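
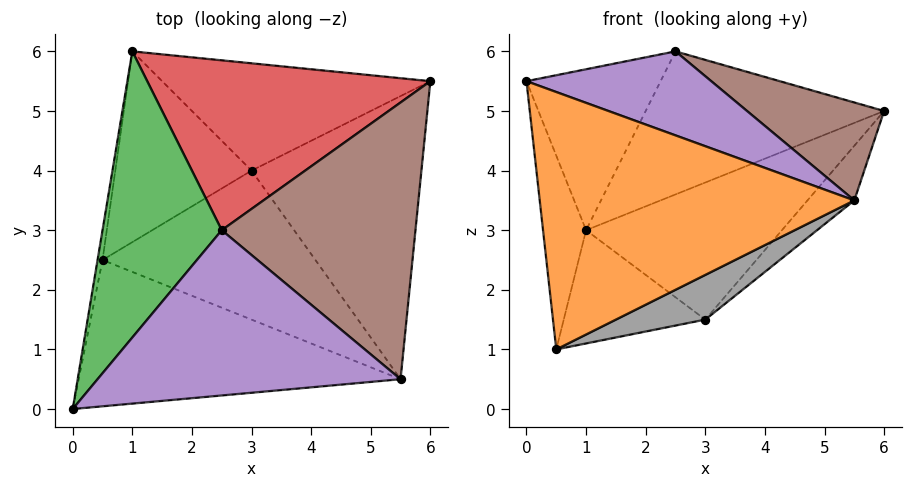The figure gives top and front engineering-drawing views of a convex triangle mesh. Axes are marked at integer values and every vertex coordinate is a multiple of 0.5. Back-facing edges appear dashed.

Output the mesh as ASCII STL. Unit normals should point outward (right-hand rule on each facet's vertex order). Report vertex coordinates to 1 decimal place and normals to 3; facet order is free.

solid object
 facet normal -0.988 0.155 -0.024
  outer loop
   vertex 0.5 2.5 1.0
   vertex 0.0 0.0 5.5
   vertex 1.0 6.0 3.0
  endloop
 endfacet
 facet normal -0.100 -0.865 -0.492
  outer loop
   vertex 5.5 0.5 3.5
   vertex 0.0 0.0 5.5
   vertex 0.5 2.5 1.0
  endloop
 endfacet
 facet normal -0.606 0.390 0.693
  outer loop
   vertex 2.5 3.0 6.0
   vertex 1.0 6.0 3.0
   vertex 0.0 0.0 5.5
  endloop
 endfacet
 facet normal -0.235 0.626 0.744
  outer loop
   vertex 2.5 3.0 6.0
   vertex 6.0 5.5 5.0
   vertex 1.0 6.0 3.0
  endloop
 endfacet
 facet normal 0.343 -0.426 0.837
  outer loop
   vertex 2.5 3.0 6.0
   vertex 0.0 0.0 5.5
   vertex 5.5 0.5 3.5
  endloop
 endfacet
 facet normal 0.453 -0.297 0.841
  outer loop
   vertex 2.5 3.0 6.0
   vertex 5.5 0.5 3.5
   vertex 6.0 5.5 5.0
  endloop
 endfacet
 facet normal 0.724 0.131 -0.677
  outer loop
   vertex 3.0 4.0 1.5
   vertex 6.0 5.5 5.0
   vertex 5.5 0.5 3.5
  endloop
 endfacet
 facet normal 0.342 -0.270 -0.900
  outer loop
   vertex 3.0 4.0 1.5
   vertex 5.5 0.5 3.5
   vertex 0.5 2.5 1.0
  endloop
 endfacet
 facet normal 0.309 0.749 -0.586
  outer loop
   vertex 3.0 4.0 1.5
   vertex 1.0 6.0 3.0
   vertex 6.0 5.5 5.0
  endloop
 endfacet
 facet normal -0.133 0.506 -0.852
  outer loop
   vertex 3.0 4.0 1.5
   vertex 0.5 2.5 1.0
   vertex 1.0 6.0 3.0
  endloop
 endfacet
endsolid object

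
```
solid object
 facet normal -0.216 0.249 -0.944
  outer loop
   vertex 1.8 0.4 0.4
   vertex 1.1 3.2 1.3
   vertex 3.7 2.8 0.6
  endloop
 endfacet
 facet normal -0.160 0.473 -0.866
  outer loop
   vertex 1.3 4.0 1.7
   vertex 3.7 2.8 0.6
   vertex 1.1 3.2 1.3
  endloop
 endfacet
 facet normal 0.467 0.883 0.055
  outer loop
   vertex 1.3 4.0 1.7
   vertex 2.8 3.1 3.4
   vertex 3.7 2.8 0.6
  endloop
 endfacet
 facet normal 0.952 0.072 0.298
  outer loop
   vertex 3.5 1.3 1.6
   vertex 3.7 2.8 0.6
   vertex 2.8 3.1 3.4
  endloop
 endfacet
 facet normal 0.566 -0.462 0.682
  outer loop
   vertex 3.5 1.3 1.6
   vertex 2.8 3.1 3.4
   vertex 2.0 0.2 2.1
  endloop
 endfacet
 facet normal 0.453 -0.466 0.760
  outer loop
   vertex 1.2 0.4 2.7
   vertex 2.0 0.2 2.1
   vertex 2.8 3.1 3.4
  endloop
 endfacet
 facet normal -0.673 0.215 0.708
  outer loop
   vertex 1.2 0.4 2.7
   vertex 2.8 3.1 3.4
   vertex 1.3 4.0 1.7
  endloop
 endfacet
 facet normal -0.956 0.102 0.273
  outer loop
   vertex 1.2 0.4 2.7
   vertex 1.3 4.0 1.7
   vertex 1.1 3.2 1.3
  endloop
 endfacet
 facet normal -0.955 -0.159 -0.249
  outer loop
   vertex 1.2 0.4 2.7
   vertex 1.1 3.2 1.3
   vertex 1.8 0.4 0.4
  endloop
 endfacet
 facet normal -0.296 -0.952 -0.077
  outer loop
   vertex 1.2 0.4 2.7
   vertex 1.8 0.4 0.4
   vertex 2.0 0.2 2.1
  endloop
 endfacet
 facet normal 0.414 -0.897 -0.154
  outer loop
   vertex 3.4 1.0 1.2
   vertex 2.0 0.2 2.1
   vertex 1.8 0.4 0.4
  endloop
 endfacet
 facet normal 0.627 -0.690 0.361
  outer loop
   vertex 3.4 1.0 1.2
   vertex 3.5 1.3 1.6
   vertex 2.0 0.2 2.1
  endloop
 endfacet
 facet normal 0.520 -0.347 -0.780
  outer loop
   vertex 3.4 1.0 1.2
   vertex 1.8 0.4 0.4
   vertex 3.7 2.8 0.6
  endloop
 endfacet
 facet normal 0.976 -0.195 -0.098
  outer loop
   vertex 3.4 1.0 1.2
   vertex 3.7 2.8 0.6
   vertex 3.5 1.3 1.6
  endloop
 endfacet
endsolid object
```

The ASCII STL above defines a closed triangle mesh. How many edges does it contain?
21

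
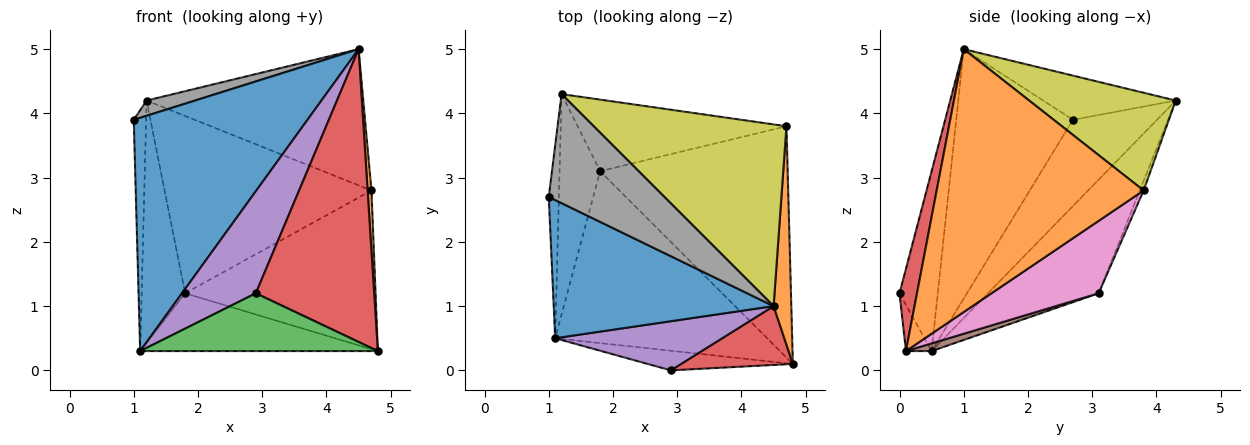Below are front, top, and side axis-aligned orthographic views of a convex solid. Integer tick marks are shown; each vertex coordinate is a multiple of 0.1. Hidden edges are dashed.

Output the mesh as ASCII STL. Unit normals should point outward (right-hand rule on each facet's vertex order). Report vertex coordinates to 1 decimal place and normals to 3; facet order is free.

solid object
 facet normal -0.500 -0.745 0.441
  outer loop
   vertex 4.5 1.0 5.0
   vertex 1.0 2.7 3.9
   vertex 1.1 0.5 0.3
  endloop
 endfacet
 facet normal 0.998 -0.018 0.067
  outer loop
   vertex 4.7 3.8 2.8
   vertex 4.5 1.0 5.0
   vertex 4.8 0.1 0.3
  endloop
 endfacet
 facet normal -0.102 -0.942 -0.320
  outer loop
   vertex 2.9 0.0 1.2
   vertex 1.1 0.5 0.3
   vertex 4.8 0.1 0.3
  endloop
 endfacet
 facet normal 0.143 -0.970 0.195
  outer loop
   vertex 2.9 0.0 1.2
   vertex 4.8 0.1 0.3
   vertex 4.5 1.0 5.0
  endloop
 endfacet
 facet normal -0.423 -0.816 0.393
  outer loop
   vertex 2.9 0.0 1.2
   vertex 4.5 1.0 5.0
   vertex 1.1 0.5 0.3
  endloop
 endfacet
 facet normal 0.034 0.319 -0.947
  outer loop
   vertex 1.8 3.1 1.2
   vertex 4.8 0.1 0.3
   vertex 1.1 0.5 0.3
  endloop
 endfacet
 facet normal 0.303 0.539 -0.786
  outer loop
   vertex 1.8 3.1 1.2
   vertex 4.7 3.8 2.8
   vertex 4.8 0.1 0.3
  endloop
 endfacet
 facet normal -0.354 -0.129 0.926
  outer loop
   vertex 1.2 4.3 4.2
   vertex 1.0 2.7 3.9
   vertex 4.5 1.0 5.0
  endloop
 endfacet
 facet normal 0.376 0.556 0.741
  outer loop
   vertex 1.2 4.3 4.2
   vertex 4.5 1.0 5.0
   vertex 4.7 3.8 2.8
  endloop
 endfacet
 facet normal -0.017 0.927 -0.374
  outer loop
   vertex 1.2 4.3 4.2
   vertex 4.7 3.8 2.8
   vertex 1.8 3.1 1.2
  endloop
 endfacet
 facet normal -0.983 0.145 -0.116
  outer loop
   vertex 1.2 4.3 4.2
   vertex 1.1 0.5 0.3
   vertex 1.0 2.7 3.9
  endloop
 endfacet
 facet normal -0.883 0.347 -0.315
  outer loop
   vertex 1.2 4.3 4.2
   vertex 1.8 3.1 1.2
   vertex 1.1 0.5 0.3
  endloop
 endfacet
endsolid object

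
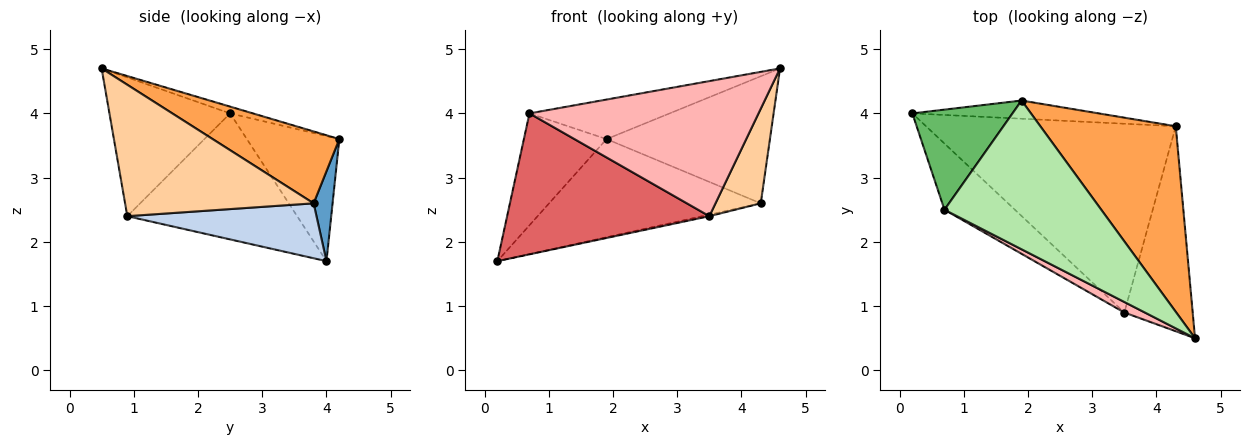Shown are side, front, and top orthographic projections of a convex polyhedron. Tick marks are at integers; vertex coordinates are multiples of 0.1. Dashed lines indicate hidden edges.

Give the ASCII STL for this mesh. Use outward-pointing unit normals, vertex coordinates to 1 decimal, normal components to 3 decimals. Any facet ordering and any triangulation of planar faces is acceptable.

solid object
 facet normal 0.088 0.979 -0.182
  outer loop
   vertex 4.3 3.8 2.6
   vertex 0.2 4.0 1.7
   vertex 1.9 4.2 3.6
  endloop
 endfacet
 facet normal 0.215 0.008 -0.977
  outer loop
   vertex 4.3 3.8 2.6
   vertex 3.5 0.9 2.4
   vertex 0.2 4.0 1.7
  endloop
 endfacet
 facet normal 0.401 0.517 0.756
  outer loop
   vertex 4.3 3.8 2.6
   vertex 1.9 4.2 3.6
   vertex 4.6 0.5 4.7
  endloop
 endfacet
 facet normal 0.868 -0.208 -0.451
  outer loop
   vertex 4.3 3.8 2.6
   vertex 4.6 0.5 4.7
   vertex 3.5 0.9 2.4
  endloop
 endfacet
 facet normal -0.640 0.572 0.512
  outer loop
   vertex 0.7 2.5 4.0
   vertex 1.9 4.2 3.6
   vertex 0.2 4.0 1.7
  endloop
 endfacet
 facet normal -0.042 0.257 0.966
  outer loop
   vertex 0.7 2.5 4.0
   vertex 4.6 0.5 4.7
   vertex 1.9 4.2 3.6
  endloop
 endfacet
 facet normal -0.605 -0.721 -0.338
  outer loop
   vertex 0.7 2.5 4.0
   vertex 0.2 4.0 1.7
   vertex 3.5 0.9 2.4
  endloop
 endfacet
 facet normal -0.465 -0.883 0.069
  outer loop
   vertex 0.7 2.5 4.0
   vertex 3.5 0.9 2.4
   vertex 4.6 0.5 4.7
  endloop
 endfacet
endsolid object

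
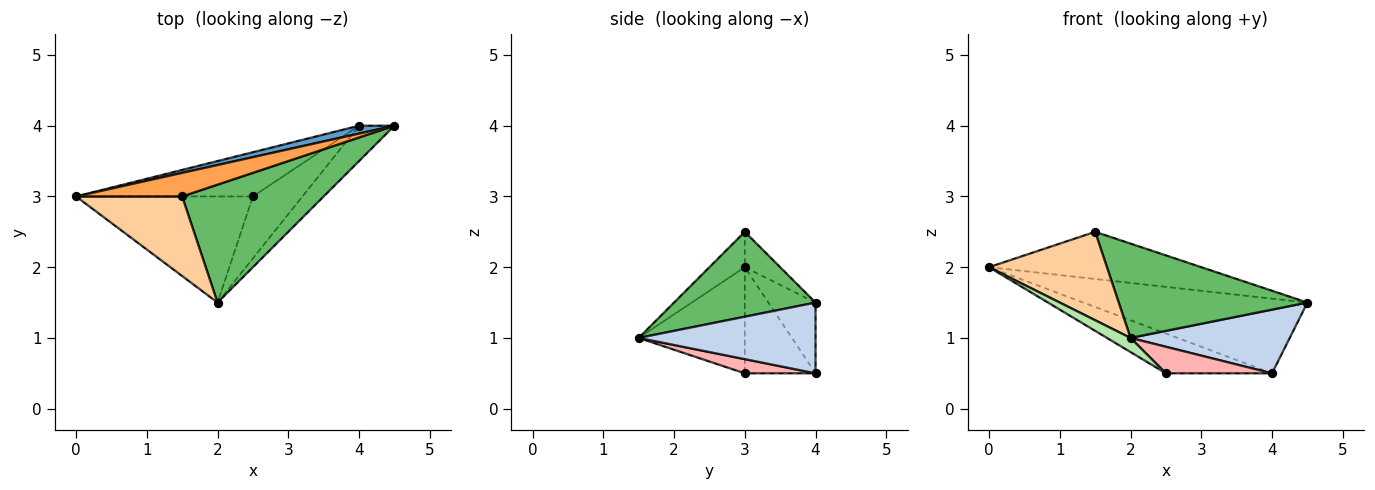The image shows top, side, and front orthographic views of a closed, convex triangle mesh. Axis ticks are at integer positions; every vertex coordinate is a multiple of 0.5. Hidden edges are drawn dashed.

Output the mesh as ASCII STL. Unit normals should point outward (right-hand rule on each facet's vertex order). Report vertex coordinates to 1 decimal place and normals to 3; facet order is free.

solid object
 facet normal -0.205 0.973 0.102
  outer loop
   vertex 4.0 4.0 0.5
   vertex 0.0 3.0 2.0
   vertex 4.5 4.0 1.5
  endloop
 endfacet
 facet normal 0.697 -0.627 -0.348
  outer loop
   vertex 4.0 4.0 0.5
   vertex 4.5 4.0 1.5
   vertex 2.0 1.5 1.0
  endloop
 endfacet
 facet normal -0.147 0.885 0.442
  outer loop
   vertex 1.5 3.0 2.5
   vertex 4.5 4.0 1.5
   vertex 0.0 3.0 2.0
  endloop
 endfacet
 facet normal -0.218 -0.725 0.653
  outer loop
   vertex 1.5 3.0 2.5
   vertex 0.0 3.0 2.0
   vertex 2.0 1.5 1.0
  endloop
 endfacet
 facet normal 0.424 -0.566 0.707
  outer loop
   vertex 1.5 3.0 2.5
   vertex 2.0 1.5 1.0
   vertex 4.5 4.0 1.5
  endloop
 endfacet
 facet normal -0.511 -0.114 -0.852
  outer loop
   vertex 2.5 3.0 0.5
   vertex 2.0 1.5 1.0
   vertex 0.0 3.0 2.0
  endloop
 endfacet
 facet normal -0.407 0.611 -0.679
  outer loop
   vertex 2.5 3.0 0.5
   vertex 0.0 3.0 2.0
   vertex 4.0 4.0 0.5
  endloop
 endfacet
 facet normal 0.254 -0.381 -0.889
  outer loop
   vertex 2.5 3.0 0.5
   vertex 4.0 4.0 0.5
   vertex 2.0 1.5 1.0
  endloop
 endfacet
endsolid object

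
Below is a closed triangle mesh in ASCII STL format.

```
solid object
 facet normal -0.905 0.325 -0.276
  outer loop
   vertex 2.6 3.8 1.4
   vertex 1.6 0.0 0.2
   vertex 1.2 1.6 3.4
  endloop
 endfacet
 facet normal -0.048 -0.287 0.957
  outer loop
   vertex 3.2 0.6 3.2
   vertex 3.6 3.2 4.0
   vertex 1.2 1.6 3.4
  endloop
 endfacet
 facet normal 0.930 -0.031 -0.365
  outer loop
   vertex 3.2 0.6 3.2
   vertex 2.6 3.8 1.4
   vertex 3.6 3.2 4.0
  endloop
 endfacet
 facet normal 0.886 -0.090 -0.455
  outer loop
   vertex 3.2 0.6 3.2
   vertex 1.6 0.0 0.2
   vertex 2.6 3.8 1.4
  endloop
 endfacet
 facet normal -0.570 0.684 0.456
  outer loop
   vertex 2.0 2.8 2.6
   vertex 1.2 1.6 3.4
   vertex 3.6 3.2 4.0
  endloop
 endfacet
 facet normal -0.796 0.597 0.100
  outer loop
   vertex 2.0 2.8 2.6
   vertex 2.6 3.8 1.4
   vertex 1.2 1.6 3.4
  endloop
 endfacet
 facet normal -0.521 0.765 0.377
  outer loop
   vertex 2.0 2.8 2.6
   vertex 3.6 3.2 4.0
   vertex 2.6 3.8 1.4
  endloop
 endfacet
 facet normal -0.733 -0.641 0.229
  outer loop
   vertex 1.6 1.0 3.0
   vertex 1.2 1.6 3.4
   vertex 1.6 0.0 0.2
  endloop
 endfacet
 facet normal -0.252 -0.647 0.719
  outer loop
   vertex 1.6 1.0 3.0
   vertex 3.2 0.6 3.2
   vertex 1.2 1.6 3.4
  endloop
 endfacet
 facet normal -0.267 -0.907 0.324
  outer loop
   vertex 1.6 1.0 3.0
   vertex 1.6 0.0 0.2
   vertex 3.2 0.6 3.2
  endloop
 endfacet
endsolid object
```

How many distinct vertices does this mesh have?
7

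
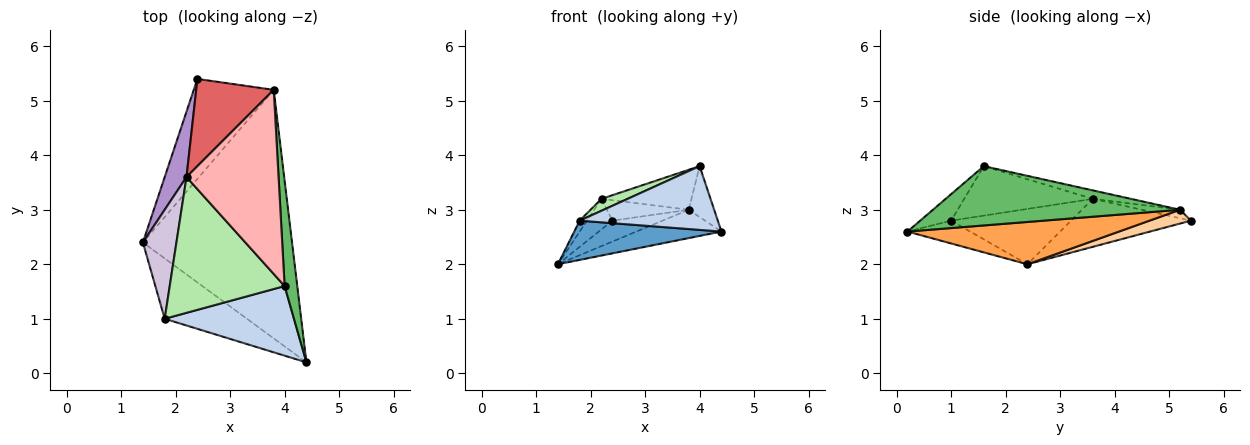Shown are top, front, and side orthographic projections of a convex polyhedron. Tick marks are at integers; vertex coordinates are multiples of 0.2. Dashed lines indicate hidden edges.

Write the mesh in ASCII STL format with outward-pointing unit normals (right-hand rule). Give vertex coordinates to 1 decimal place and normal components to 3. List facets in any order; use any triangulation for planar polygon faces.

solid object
 facet normal -0.226 -0.531 -0.816
  outer loop
   vertex 1.8 1.0 2.8
   vertex 1.4 2.4 2.0
   vertex 4.4 0.2 2.6
  endloop
 endfacet
 facet normal -0.149 -0.668 0.729
  outer loop
   vertex 1.8 1.0 2.8
   vertex 4.4 0.2 2.6
   vertex 4.0 1.6 3.8
  endloop
 endfacet
 facet normal 0.271 0.109 -0.956
  outer loop
   vertex 3.8 5.2 3.0
   vertex 4.4 0.2 2.6
   vertex 1.4 2.4 2.0
  endloop
 endfacet
 facet normal 0.167 0.202 -0.965
  outer loop
   vertex 3.8 5.2 3.0
   vertex 1.4 2.4 2.0
   vertex 2.4 5.4 2.8
  endloop
 endfacet
 facet normal 0.973 0.100 0.207
  outer loop
   vertex 3.8 5.2 3.0
   vertex 4.0 1.6 3.8
   vertex 4.4 0.2 2.6
  endloop
 endfacet
 facet normal -0.394 -0.080 0.915
  outer loop
   vertex 2.2 3.6 3.2
   vertex 1.8 1.0 2.8
   vertex 4.0 1.6 3.8
  endloop
 endfacet
 facet normal -0.106 0.227 0.968
  outer loop
   vertex 2.2 3.6 3.2
   vertex 3.8 5.2 3.0
   vertex 2.4 5.4 2.8
  endloop
 endfacet
 facet normal -0.090 0.211 0.973
  outer loop
   vertex 2.2 3.6 3.2
   vertex 4.0 1.6 3.8
   vertex 3.8 5.2 3.0
  endloop
 endfacet
 facet normal -0.894 0.190 0.406
  outer loop
   vertex 2.2 3.6 3.2
   vertex 2.4 5.4 2.8
   vertex 1.4 2.4 2.0
  endloop
 endfacet
 facet normal -0.854 0.052 0.518
  outer loop
   vertex 2.2 3.6 3.2
   vertex 1.4 2.4 2.0
   vertex 1.8 1.0 2.8
  endloop
 endfacet
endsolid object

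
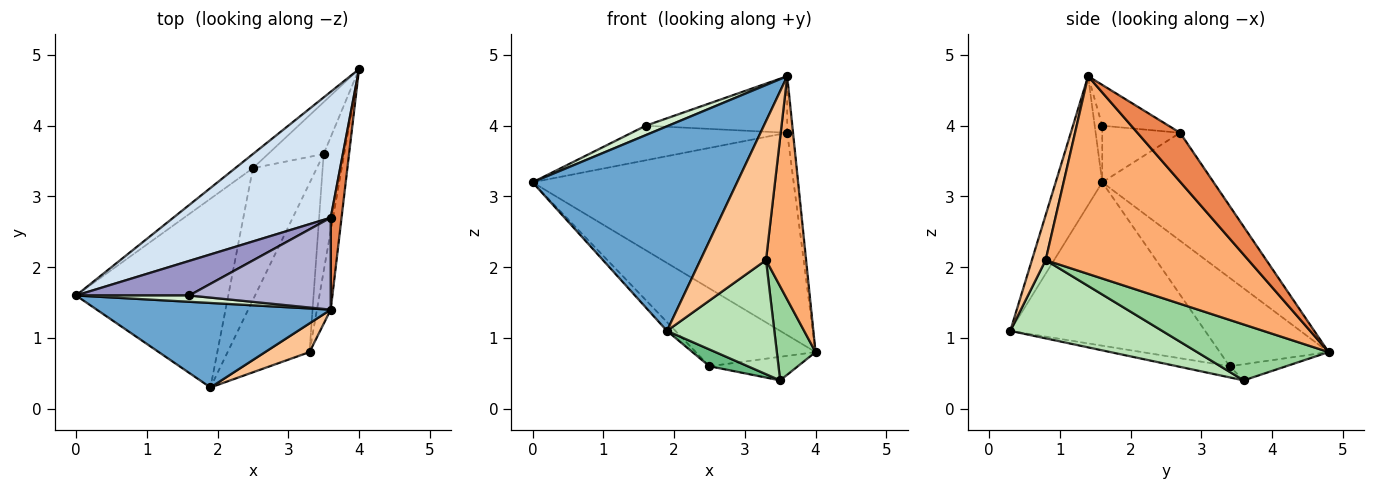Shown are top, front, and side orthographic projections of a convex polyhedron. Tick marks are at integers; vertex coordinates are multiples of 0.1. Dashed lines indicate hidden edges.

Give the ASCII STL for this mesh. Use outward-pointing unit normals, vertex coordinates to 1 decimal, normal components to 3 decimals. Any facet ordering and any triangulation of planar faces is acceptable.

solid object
 facet normal -0.206 -0.904 0.374
  outer loop
   vertex 1.9 0.3 1.1
   vertex 3.6 1.4 4.7
   vertex 0.0 1.6 3.2
  endloop
 endfacet
 facet normal -0.667 0.733 -0.133
  outer loop
   vertex 2.5 3.4 0.6
   vertex 0.0 1.6 3.2
   vertex 4.0 4.8 0.8
  endloop
 endfacet
 facet normal -0.731 0.032 -0.681
  outer loop
   vertex 2.5 3.4 0.6
   vertex 1.9 0.3 1.1
   vertex 0.0 1.6 3.2
  endloop
 endfacet
 facet normal -0.341 0.798 0.497
  outer loop
   vertex 3.6 2.7 3.9
   vertex 4.0 4.8 0.8
   vertex 0.0 1.6 3.2
  endloop
 endfacet
 facet normal 0.968 0.132 0.214
  outer loop
   vertex 3.6 2.7 3.9
   vertex 3.6 1.4 4.7
   vertex 4.0 4.8 0.8
  endloop
 endfacet
 facet normal 0.979 -0.193 -0.068
  outer loop
   vertex 3.3 0.8 2.1
   vertex 4.0 4.8 0.8
   vertex 3.6 1.4 4.7
  endloop
 endfacet
 facet normal 0.201 -0.959 0.198
  outer loop
   vertex 3.3 0.8 2.1
   vertex 3.6 1.4 4.7
   vertex 1.9 0.3 1.1
  endloop
 endfacet
 facet normal -0.256 0.400 -0.880
  outer loop
   vertex 3.5 3.6 0.4
   vertex 2.5 3.4 0.6
   vertex 4.0 4.8 0.8
  endloop
 endfacet
 facet normal -0.171 -0.125 -0.977
  outer loop
   vertex 3.5 3.6 0.4
   vertex 1.9 0.3 1.1
   vertex 2.5 3.4 0.6
  endloop
 endfacet
 facet normal 0.905 -0.266 -0.332
  outer loop
   vertex 3.5 3.6 0.4
   vertex 4.0 4.8 0.8
   vertex 3.3 0.8 2.1
  endloop
 endfacet
 facet normal 0.621 -0.439 -0.650
  outer loop
   vertex 3.5 3.6 0.4
   vertex 3.3 0.8 2.1
   vertex 1.9 0.3 1.1
  endloop
 endfacet
 facet normal -0.267 -0.802 0.535
  outer loop
   vertex 1.6 1.6 4.0
   vertex 0.0 1.6 3.2
   vertex 3.6 1.4 4.7
  endloop
 endfacet
 facet normal -0.333 0.667 0.667
  outer loop
   vertex 1.6 1.6 4.0
   vertex 3.6 2.7 3.9
   vertex 0.0 1.6 3.2
  endloop
 endfacet
 facet normal -0.239 0.509 0.827
  outer loop
   vertex 1.6 1.6 4.0
   vertex 3.6 1.4 4.7
   vertex 3.6 2.7 3.9
  endloop
 endfacet
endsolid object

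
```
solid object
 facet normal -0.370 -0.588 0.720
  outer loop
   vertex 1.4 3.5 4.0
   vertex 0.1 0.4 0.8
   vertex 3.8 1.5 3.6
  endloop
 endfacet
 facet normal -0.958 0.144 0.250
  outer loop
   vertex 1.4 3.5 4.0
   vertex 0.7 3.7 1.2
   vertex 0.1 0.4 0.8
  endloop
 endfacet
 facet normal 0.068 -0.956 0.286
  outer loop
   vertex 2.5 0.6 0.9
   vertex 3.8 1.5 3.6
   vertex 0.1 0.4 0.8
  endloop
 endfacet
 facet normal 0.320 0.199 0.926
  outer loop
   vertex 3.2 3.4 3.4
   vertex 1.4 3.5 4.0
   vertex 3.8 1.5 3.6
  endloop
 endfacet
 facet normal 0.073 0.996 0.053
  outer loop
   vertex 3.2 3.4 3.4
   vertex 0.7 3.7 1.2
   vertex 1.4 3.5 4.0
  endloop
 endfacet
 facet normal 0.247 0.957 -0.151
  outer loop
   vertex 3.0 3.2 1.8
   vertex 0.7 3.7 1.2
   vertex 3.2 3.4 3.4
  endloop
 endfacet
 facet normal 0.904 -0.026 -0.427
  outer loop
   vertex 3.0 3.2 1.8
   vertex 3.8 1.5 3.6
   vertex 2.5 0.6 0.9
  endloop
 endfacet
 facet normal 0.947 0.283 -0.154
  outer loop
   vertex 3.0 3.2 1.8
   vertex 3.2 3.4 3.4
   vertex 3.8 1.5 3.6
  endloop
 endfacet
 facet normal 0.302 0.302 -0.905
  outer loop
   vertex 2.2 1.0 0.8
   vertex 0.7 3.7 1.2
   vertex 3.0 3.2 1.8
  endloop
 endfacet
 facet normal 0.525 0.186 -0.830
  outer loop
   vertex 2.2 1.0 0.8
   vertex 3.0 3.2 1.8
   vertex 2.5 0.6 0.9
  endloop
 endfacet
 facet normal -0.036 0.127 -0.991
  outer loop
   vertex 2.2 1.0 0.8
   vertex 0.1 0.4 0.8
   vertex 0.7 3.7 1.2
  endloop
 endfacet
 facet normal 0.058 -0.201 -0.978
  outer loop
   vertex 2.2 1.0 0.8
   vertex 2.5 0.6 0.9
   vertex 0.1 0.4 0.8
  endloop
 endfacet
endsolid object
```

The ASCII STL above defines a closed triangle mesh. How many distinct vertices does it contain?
8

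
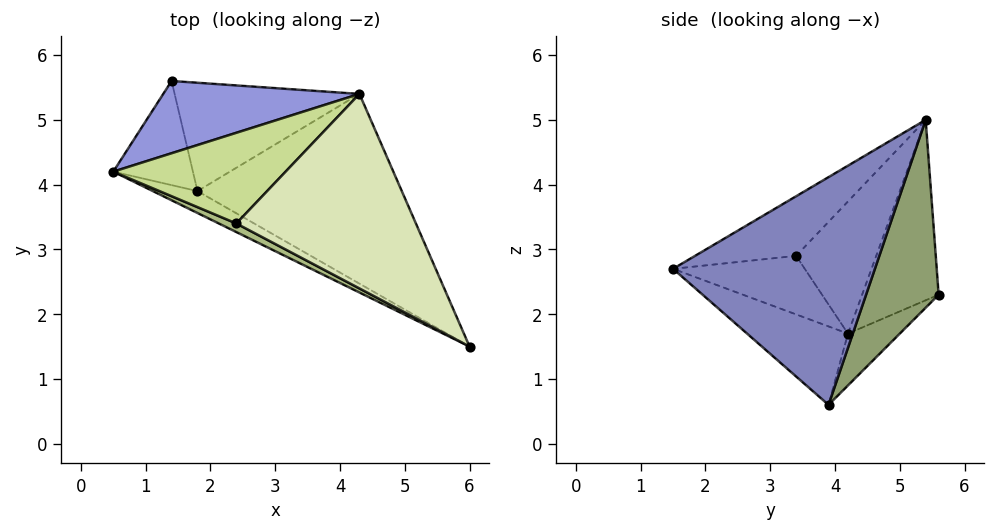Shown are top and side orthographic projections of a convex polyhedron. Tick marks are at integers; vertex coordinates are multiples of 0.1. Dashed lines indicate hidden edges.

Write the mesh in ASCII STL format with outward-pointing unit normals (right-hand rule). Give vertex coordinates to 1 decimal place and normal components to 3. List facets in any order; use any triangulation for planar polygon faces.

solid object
 facet normal -0.396 -0.890 -0.225
  outer loop
   vertex 1.8 3.9 0.6
   vertex 6.0 1.5 2.7
   vertex 0.5 4.2 1.7
  endloop
 endfacet
 facet normal 0.605 0.583 -0.542
  outer loop
   vertex 1.8 3.9 0.6
   vertex 4.3 5.4 5.0
   vertex 6.0 1.5 2.7
  endloop
 endfacet
 facet normal -0.672 0.119 0.731
  outer loop
   vertex 1.4 5.6 2.3
   vertex 0.5 4.2 1.7
   vertex 4.3 5.4 5.0
  endloop
 endfacet
 facet normal -0.445 0.579 -0.683
  outer loop
   vertex 1.4 5.6 2.3
   vertex 1.8 3.9 0.6
   vertex 0.5 4.2 1.7
  endloop
 endfacet
 facet normal 0.538 0.656 -0.529
  outer loop
   vertex 1.4 5.6 2.3
   vertex 4.3 5.4 5.0
   vertex 1.8 3.9 0.6
  endloop
 endfacet
 facet normal -0.456 -0.879 0.137
  outer loop
   vertex 2.4 3.4 2.9
   vertex 0.5 4.2 1.7
   vertex 6.0 1.5 2.7
  endloop
 endfacet
 facet normal -0.590 -0.247 0.769
  outer loop
   vertex 2.4 3.4 2.9
   vertex 4.3 5.4 5.0
   vertex 0.5 4.2 1.7
  endloop
 endfacet
 facet normal -0.259 -0.572 0.779
  outer loop
   vertex 2.4 3.4 2.9
   vertex 6.0 1.5 2.7
   vertex 4.3 5.4 5.0
  endloop
 endfacet
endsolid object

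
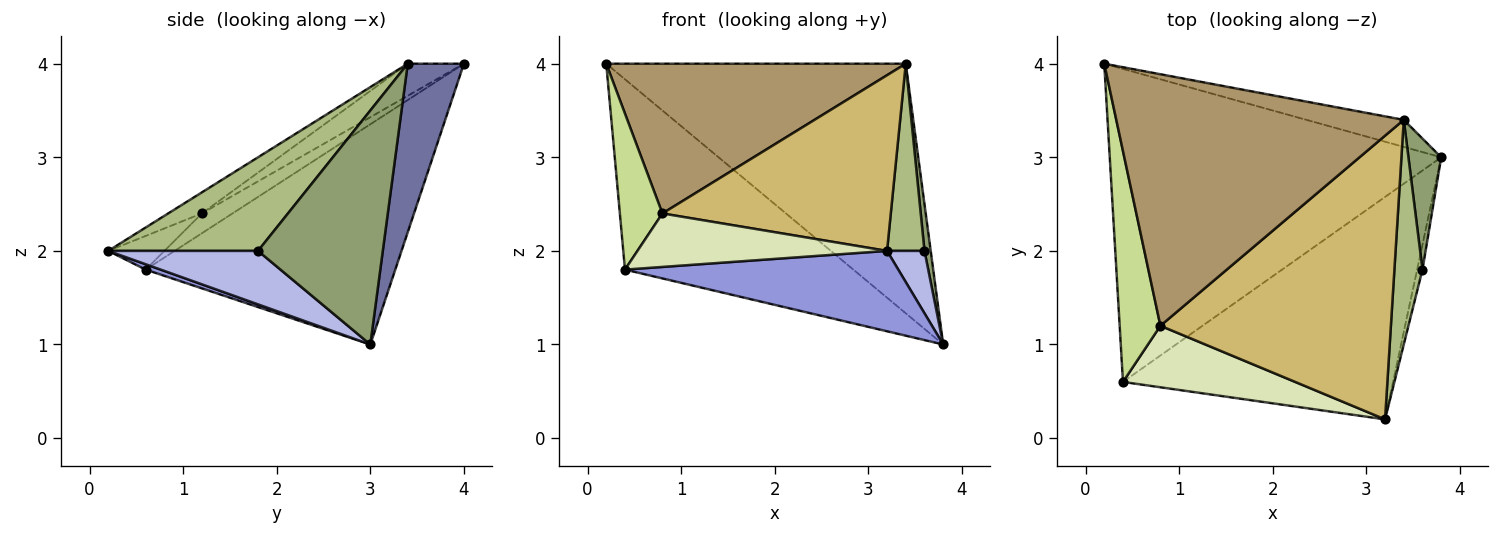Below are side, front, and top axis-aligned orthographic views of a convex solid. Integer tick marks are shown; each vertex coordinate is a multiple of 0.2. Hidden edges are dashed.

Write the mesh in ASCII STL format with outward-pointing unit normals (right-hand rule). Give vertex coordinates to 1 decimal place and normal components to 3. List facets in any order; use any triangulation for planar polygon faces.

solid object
 facet normal 0.183 0.977 -0.106
  outer loop
   vertex 3.4 3.4 4.0
   vertex 3.8 3.0 1.0
   vertex 0.2 4.0 4.0
  endloop
 endfacet
 facet normal -0.494 0.452 -0.743
  outer loop
   vertex 0.4 0.6 1.8
   vertex 0.2 4.0 4.0
   vertex 3.8 3.0 1.0
  endloop
 endfacet
 facet normal 0.019 -0.340 -0.940
  outer loop
   vertex 0.4 0.6 1.8
   vertex 3.8 3.0 1.0
   vertex 3.2 0.2 2.0
  endloop
 endfacet
 facet normal 0.966 -0.241 -0.097
  outer loop
   vertex 3.6 1.8 2.0
   vertex 3.2 0.2 2.0
   vertex 3.8 3.0 1.0
  endloop
 endfacet
 facet normal 0.989 -0.049 0.138
  outer loop
   vertex 3.6 1.8 2.0
   vertex 3.8 3.0 1.0
   vertex 3.4 3.4 4.0
  endloop
 endfacet
 facet normal 0.931 -0.233 0.279
  outer loop
   vertex 3.6 1.8 2.0
   vertex 3.4 3.4 4.0
   vertex 3.2 0.2 2.0
  endloop
 endfacet
 facet normal -0.374 -0.519 0.769
  outer loop
   vertex 0.8 1.2 2.4
   vertex 0.2 4.0 4.0
   vertex 0.4 0.6 1.8
  endloop
 endfacet
 facet normal -0.146 -0.649 0.747
  outer loop
   vertex 0.8 1.2 2.4
   vertex 0.4 0.6 1.8
   vertex 3.2 0.2 2.0
  endloop
 endfacet
 facet normal -0.095 -0.509 0.855
  outer loop
   vertex 0.8 1.2 2.4
   vertex 3.4 3.4 4.0
   vertex 0.2 4.0 4.0
  endloop
 endfacet
 facet normal -0.077 -0.525 0.848
  outer loop
   vertex 0.8 1.2 2.4
   vertex 3.2 0.2 2.0
   vertex 3.4 3.4 4.0
  endloop
 endfacet
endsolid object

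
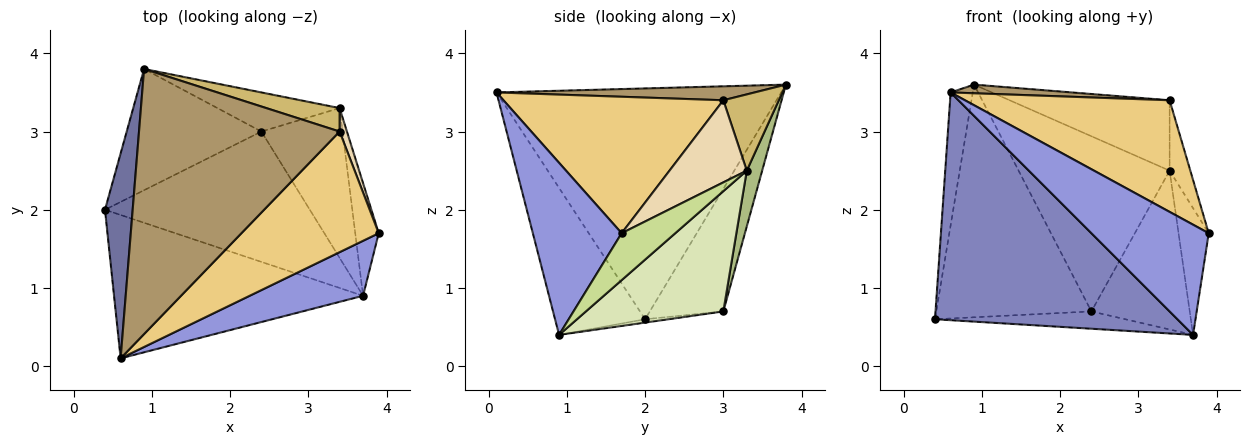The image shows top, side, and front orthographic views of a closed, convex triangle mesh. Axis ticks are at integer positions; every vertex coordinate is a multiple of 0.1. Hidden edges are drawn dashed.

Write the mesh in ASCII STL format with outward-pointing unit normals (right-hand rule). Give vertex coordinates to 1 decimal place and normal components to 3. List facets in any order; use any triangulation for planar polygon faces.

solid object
 facet normal -0.990 0.077 0.119
  outer loop
   vertex 0.9 3.8 3.6
   vertex 0.4 2.0 0.6
   vertex 0.6 0.1 3.5
  endloop
 endfacet
 facet normal -0.300 -0.807 -0.508
  outer loop
   vertex 3.7 0.9 0.4
   vertex 0.6 0.1 3.5
   vertex 0.4 2.0 0.6
  endloop
 endfacet
 facet normal 0.561 -0.741 0.370
  outer loop
   vertex 3.7 0.9 0.4
   vertex 3.9 1.7 1.7
   vertex 0.6 0.1 3.5
  endloop
 endfacet
 facet normal -0.387 0.818 -0.426
  outer loop
   vertex 2.4 3.0 0.7
   vertex 0.4 2.0 0.6
   vertex 0.9 3.8 3.6
  endloop
 endfacet
 facet normal -0.016 0.132 -0.991
  outer loop
   vertex 2.4 3.0 0.7
   vertex 3.7 0.9 0.4
   vertex 0.4 2.0 0.6
  endloop
 endfacet
 facet normal 0.099 0.971 -0.217
  outer loop
   vertex 3.4 3.3 2.5
   vertex 2.4 3.0 0.7
   vertex 0.9 3.8 3.6
  endloop
 endfacet
 facet normal 0.799 0.449 -0.400
  outer loop
   vertex 3.4 3.3 2.5
   vertex 3.9 1.7 1.7
   vertex 3.7 0.9 0.4
  endloop
 endfacet
 facet normal 0.713 0.510 -0.481
  outer loop
   vertex 3.4 3.3 2.5
   vertex 3.7 0.9 0.4
   vertex 2.4 3.0 0.7
  endloop
 endfacet
 facet normal 0.069 -0.033 0.997
  outer loop
   vertex 3.4 3.0 3.4
   vertex 0.9 3.8 3.6
   vertex 0.6 0.1 3.5
  endloop
 endfacet
 facet normal 0.312 0.901 0.300
  outer loop
   vertex 3.4 3.0 3.4
   vertex 3.4 3.3 2.5
   vertex 0.9 3.8 3.6
  endloop
 endfacet
 facet normal 0.589 -0.549 0.593
  outer loop
   vertex 3.4 3.0 3.4
   vertex 0.6 0.1 3.5
   vertex 3.9 1.7 1.7
  endloop
 endfacet
 facet normal 0.962 0.258 0.086
  outer loop
   vertex 3.4 3.0 3.4
   vertex 3.9 1.7 1.7
   vertex 3.4 3.3 2.5
  endloop
 endfacet
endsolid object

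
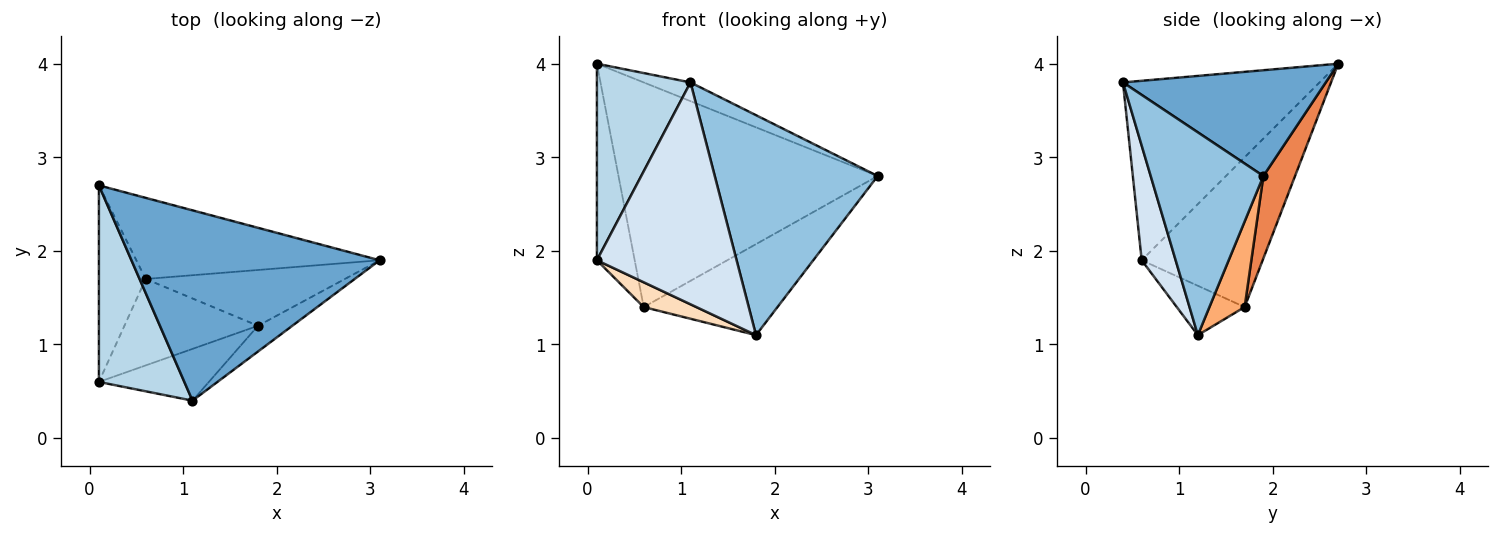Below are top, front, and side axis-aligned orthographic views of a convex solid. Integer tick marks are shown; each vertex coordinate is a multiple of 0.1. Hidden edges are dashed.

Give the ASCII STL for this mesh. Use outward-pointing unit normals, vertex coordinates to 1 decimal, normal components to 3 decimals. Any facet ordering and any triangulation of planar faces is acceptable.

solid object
 facet normal 0.391 0.090 0.916
  outer loop
   vertex 1.1 0.4 3.8
   vertex 3.1 1.9 2.8
   vertex 0.1 2.7 4.0
  endloop
 endfacet
 facet normal 0.566 -0.819 -0.096
  outer loop
   vertex 1.8 1.2 1.1
   vertex 3.1 1.9 2.8
   vertex 1.1 0.4 3.8
  endloop
 endfacet
 facet normal -0.829 -0.395 0.395
  outer loop
   vertex 0.1 0.6 1.9
   vertex 1.1 0.4 3.8
   vertex 0.1 2.7 4.0
  endloop
 endfacet
 facet normal 0.230 -0.948 -0.221
  outer loop
   vertex 0.1 0.6 1.9
   vertex 1.8 1.2 1.1
   vertex 1.1 0.4 3.8
  endloop
 endfacet
 facet normal 0.114 0.934 -0.337
  outer loop
   vertex 0.6 1.7 1.4
   vertex 0.1 2.7 4.0
   vertex 3.1 1.9 2.8
  endloop
 endfacet
 facet normal 0.219 0.832 -0.510
  outer loop
   vertex 0.6 1.7 1.4
   vertex 3.1 1.9 2.8
   vertex 1.8 1.2 1.1
  endloop
 endfacet
 facet normal -0.915 0.286 -0.286
  outer loop
   vertex 0.6 1.7 1.4
   vertex 0.1 0.6 1.9
   vertex 0.1 2.7 4.0
  endloop
 endfacet
 facet normal -0.335 -0.260 -0.906
  outer loop
   vertex 0.6 1.7 1.4
   vertex 1.8 1.2 1.1
   vertex 0.1 0.6 1.9
  endloop
 endfacet
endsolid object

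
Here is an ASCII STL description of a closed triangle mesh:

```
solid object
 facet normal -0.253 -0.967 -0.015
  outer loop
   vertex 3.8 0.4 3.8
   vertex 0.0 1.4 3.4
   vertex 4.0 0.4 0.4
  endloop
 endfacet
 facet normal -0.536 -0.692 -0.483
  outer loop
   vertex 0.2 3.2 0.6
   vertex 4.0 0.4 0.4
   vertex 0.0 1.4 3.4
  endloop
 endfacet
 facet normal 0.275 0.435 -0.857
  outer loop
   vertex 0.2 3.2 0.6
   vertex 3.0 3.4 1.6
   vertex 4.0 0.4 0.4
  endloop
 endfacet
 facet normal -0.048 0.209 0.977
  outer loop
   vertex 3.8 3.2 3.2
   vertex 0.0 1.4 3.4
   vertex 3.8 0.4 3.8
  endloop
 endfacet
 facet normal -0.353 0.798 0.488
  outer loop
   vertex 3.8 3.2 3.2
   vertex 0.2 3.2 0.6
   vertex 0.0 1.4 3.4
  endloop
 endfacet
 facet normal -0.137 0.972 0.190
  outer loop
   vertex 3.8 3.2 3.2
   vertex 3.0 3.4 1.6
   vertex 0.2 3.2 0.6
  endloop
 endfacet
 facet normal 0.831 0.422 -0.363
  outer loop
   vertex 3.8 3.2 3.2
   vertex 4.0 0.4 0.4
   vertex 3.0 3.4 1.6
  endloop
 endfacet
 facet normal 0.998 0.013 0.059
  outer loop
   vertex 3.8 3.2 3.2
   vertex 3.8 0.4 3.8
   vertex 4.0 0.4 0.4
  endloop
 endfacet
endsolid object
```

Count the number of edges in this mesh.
12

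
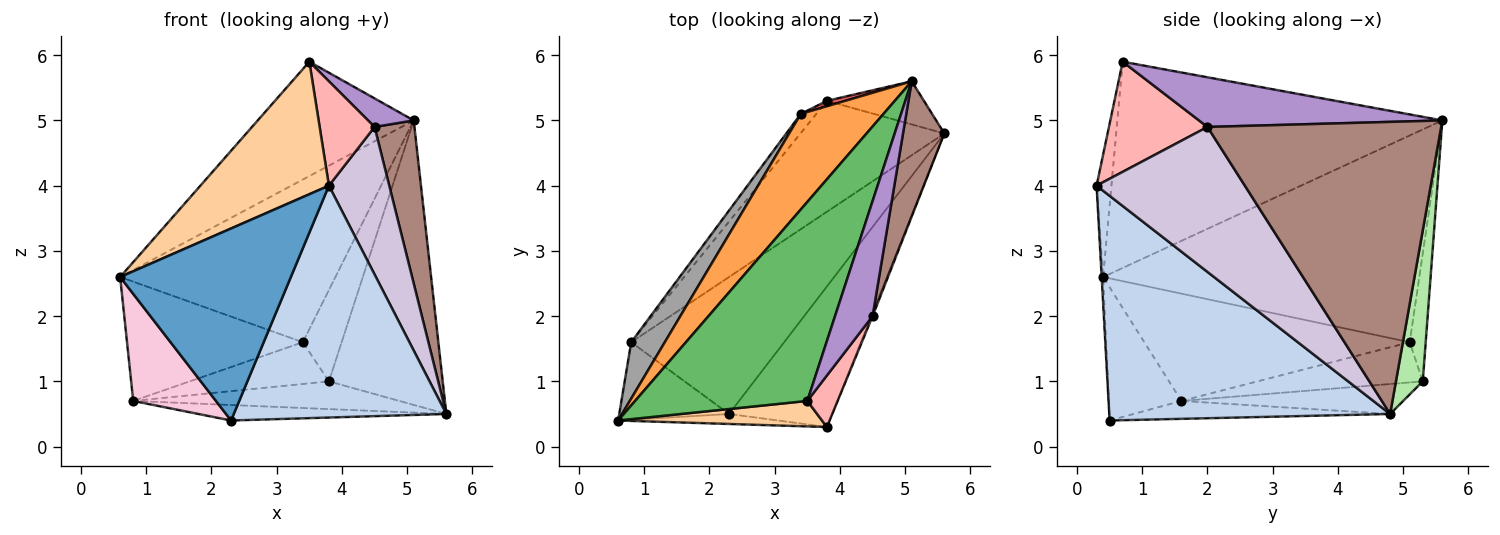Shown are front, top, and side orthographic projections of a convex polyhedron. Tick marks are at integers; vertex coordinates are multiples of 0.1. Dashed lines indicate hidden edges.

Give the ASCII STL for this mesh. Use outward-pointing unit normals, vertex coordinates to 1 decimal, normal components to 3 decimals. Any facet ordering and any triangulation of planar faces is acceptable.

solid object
 facet normal -0.008 -0.999 -0.052
  outer loop
   vertex 2.3 0.5 0.4
   vertex 3.8 0.3 4.0
   vertex 0.6 0.4 2.6
  endloop
 endfacet
 facet normal 0.749 -0.567 -0.344
  outer loop
   vertex 2.3 0.5 0.4
   vertex 5.6 4.8 0.5
   vertex 3.8 0.3 4.0
  endloop
 endfacet
 facet normal -0.785 0.534 0.314
  outer loop
   vertex 3.4 5.1 1.6
   vertex 0.6 0.4 2.6
   vertex 5.1 5.6 5.0
  endloop
 endfacet
 facet normal -0.113 -0.976 0.188
  outer loop
   vertex 3.5 0.7 5.9
   vertex 0.6 0.4 2.6
   vertex 3.8 0.3 4.0
  endloop
 endfacet
 facet normal -0.720 0.346 0.601
  outer loop
   vertex 3.5 0.7 5.9
   vertex 5.1 5.6 5.0
   vertex 0.6 0.4 2.6
  endloop
 endfacet
 facet normal 0.227 0.963 -0.146
  outer loop
   vertex 3.8 5.3 1.0
   vertex 5.1 5.6 5.0
   vertex 5.6 4.8 0.5
  endloop
 endfacet
 facet normal -0.380 0.923 0.054
  outer loop
   vertex 3.8 5.3 1.0
   vertex 3.4 5.1 1.6
   vertex 5.1 5.6 5.0
  endloop
 endfacet
 facet normal 0.849 -0.473 0.234
  outer loop
   vertex 4.5 2.0 4.9
   vertex 3.5 0.7 5.9
   vertex 3.8 0.3 4.0
  endloop
 endfacet
 facet normal 0.789 -0.148 0.596
  outer loop
   vertex 4.5 2.0 4.9
   vertex 5.1 5.6 5.0
   vertex 3.5 0.7 5.9
  endloop
 endfacet
 facet normal 0.926 -0.377 -0.008
  outer loop
   vertex 4.5 2.0 4.9
   vertex 3.8 0.3 4.0
   vertex 5.6 4.8 0.5
  endloop
 endfacet
 facet normal 0.976 -0.167 0.138
  outer loop
   vertex 4.5 2.0 4.9
   vertex 5.6 4.8 0.5
   vertex 5.1 5.6 5.0
  endloop
 endfacet
 facet normal -0.116 0.112 -0.987
  outer loop
   vertex 0.8 1.6 0.7
   vertex 5.6 4.8 0.5
   vertex 2.3 0.5 0.4
  endloop
 endfacet
 facet normal -0.198 0.238 -0.951
  outer loop
   vertex 0.8 1.6 0.7
   vertex 3.8 5.3 1.0
   vertex 5.6 4.8 0.5
  endloop
 endfacet
 facet normal -0.580 -0.660 -0.478
  outer loop
   vertex 0.8 1.6 0.7
   vertex 2.3 0.5 0.4
   vertex 0.6 0.4 2.6
  endloop
 endfacet
 facet normal -0.807 0.534 0.253
  outer loop
   vertex 0.8 1.6 0.7
   vertex 0.6 0.4 2.6
   vertex 3.4 5.1 1.6
  endloop
 endfacet
 facet normal -0.734 0.618 -0.283
  outer loop
   vertex 0.8 1.6 0.7
   vertex 3.4 5.1 1.6
   vertex 3.8 5.3 1.0
  endloop
 endfacet
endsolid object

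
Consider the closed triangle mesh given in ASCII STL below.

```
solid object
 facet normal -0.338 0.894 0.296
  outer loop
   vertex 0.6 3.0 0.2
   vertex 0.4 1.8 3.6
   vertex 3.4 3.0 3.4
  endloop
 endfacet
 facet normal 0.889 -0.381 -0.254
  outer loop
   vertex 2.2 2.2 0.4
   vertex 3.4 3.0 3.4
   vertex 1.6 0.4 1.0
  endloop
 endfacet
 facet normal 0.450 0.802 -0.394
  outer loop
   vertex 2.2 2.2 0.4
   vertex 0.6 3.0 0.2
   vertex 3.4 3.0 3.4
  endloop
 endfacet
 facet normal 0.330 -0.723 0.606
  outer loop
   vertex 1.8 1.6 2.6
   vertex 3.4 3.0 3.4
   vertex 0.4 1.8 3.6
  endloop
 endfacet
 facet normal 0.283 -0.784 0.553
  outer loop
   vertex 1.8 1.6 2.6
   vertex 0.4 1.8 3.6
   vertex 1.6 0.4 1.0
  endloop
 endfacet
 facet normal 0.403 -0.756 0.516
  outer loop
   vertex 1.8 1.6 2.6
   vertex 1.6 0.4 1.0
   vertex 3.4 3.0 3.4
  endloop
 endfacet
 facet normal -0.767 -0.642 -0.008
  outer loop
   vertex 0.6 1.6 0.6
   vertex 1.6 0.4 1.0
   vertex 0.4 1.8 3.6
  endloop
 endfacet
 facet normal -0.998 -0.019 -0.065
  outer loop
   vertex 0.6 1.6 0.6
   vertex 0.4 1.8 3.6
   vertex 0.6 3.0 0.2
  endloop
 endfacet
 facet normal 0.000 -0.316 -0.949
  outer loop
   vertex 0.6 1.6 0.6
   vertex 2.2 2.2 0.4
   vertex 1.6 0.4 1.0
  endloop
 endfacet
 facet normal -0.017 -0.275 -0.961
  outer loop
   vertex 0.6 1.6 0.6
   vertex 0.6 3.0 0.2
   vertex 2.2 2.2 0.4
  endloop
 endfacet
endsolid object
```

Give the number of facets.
10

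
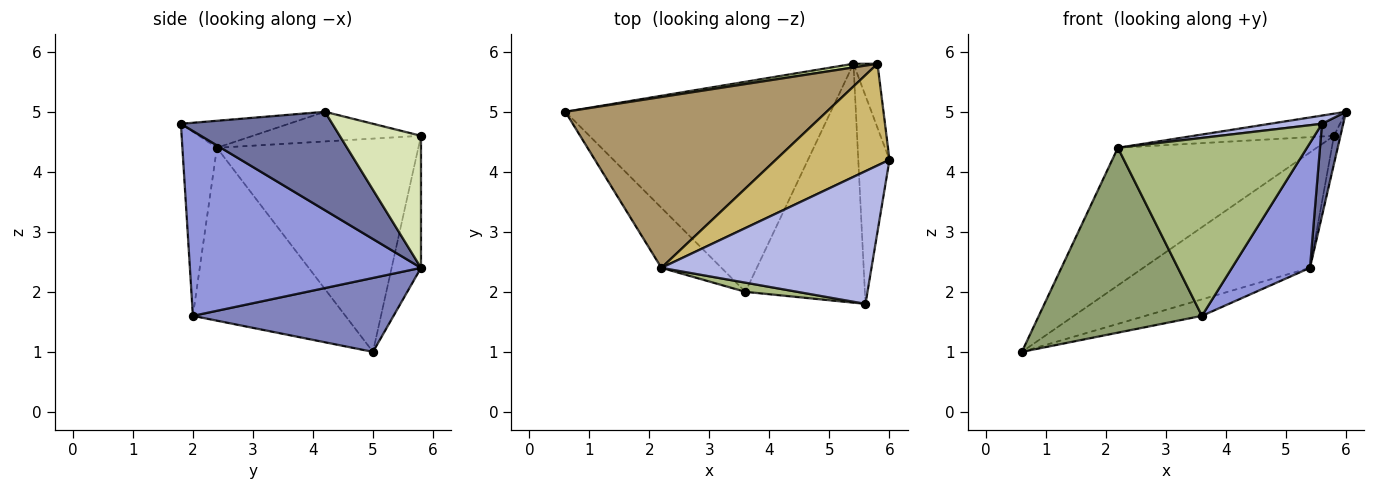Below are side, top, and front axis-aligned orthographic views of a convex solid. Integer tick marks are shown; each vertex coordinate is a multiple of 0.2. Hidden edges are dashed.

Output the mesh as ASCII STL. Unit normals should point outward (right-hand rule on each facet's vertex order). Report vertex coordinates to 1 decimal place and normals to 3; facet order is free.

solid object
 facet normal 0.945 -0.133 -0.300
  outer loop
   vertex 5.4 5.8 2.4
   vertex 6.0 4.2 5.0
   vertex 5.6 1.8 4.8
  endloop
 endfacet
 facet normal 0.268 0.075 -0.961
  outer loop
   vertex 3.6 2.0 1.6
   vertex 0.6 5.0 1.0
   vertex 5.4 5.8 2.4
  endloop
 endfacet
 facet normal 0.808 -0.273 -0.522
  outer loop
   vertex 3.6 2.0 1.6
   vertex 5.4 5.8 2.4
   vertex 5.6 1.8 4.8
  endloop
 endfacet
 facet normal -0.127 -0.061 0.990
  outer loop
   vertex 2.2 2.4 4.4
   vertex 5.6 1.8 4.8
   vertex 6.0 4.2 5.0
  endloop
 endfacet
 facet normal -0.665 -0.711 -0.231
  outer loop
   vertex 2.2 2.4 4.4
   vertex 0.6 5.0 1.0
   vertex 3.6 2.0 1.6
  endloop
 endfacet
 facet normal -0.179 -0.982 0.051
  outer loop
   vertex 2.2 2.4 4.4
   vertex 3.6 2.0 1.6
   vertex 5.6 1.8 4.8
  endloop
 endfacet
 facet normal -0.173 0.984 0.031
  outer loop
   vertex 5.8 5.8 4.6
   vertex 5.4 5.8 2.4
   vertex 0.6 5.0 1.0
  endloop
 endfacet
 facet normal 0.981 0.078 -0.178
  outer loop
   vertex 5.8 5.8 4.6
   vertex 6.0 4.2 5.0
   vertex 5.4 5.8 2.4
  endloop
 endfacet
 facet normal -0.536 0.529 0.657
  outer loop
   vertex 5.8 5.8 4.6
   vertex 0.6 5.0 1.0
   vertex 2.2 2.4 4.4
  endloop
 endfacet
 facet normal -0.247 0.206 0.947
  outer loop
   vertex 5.8 5.8 4.6
   vertex 2.2 2.4 4.4
   vertex 6.0 4.2 5.0
  endloop
 endfacet
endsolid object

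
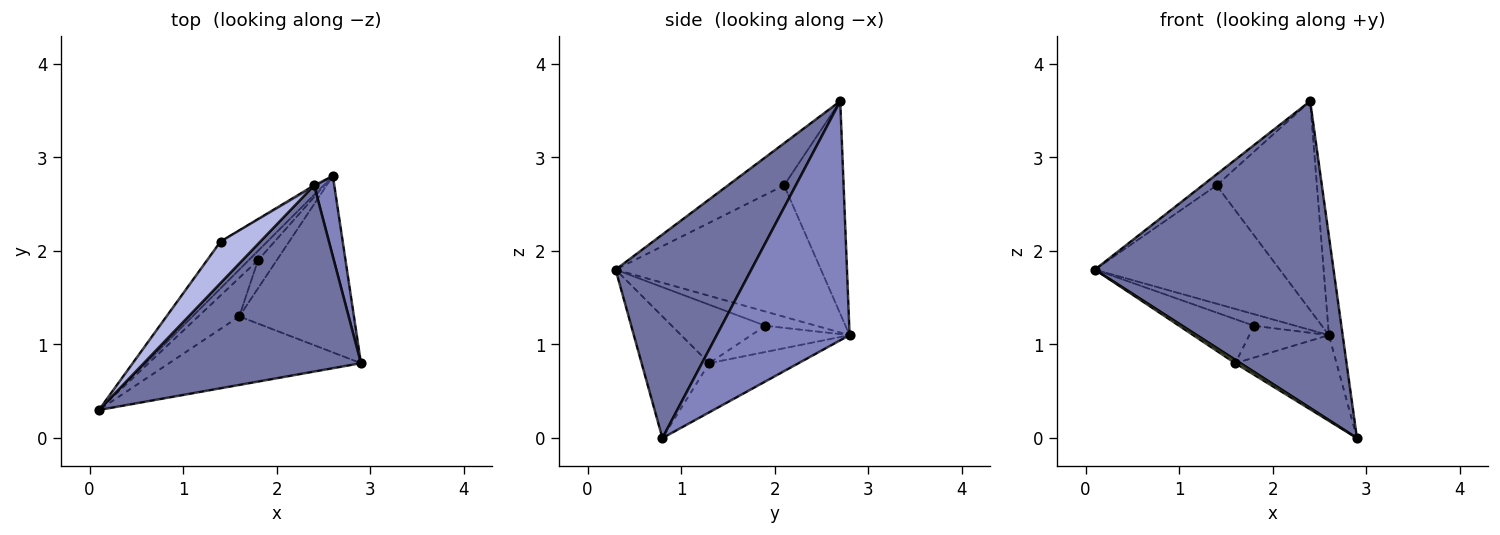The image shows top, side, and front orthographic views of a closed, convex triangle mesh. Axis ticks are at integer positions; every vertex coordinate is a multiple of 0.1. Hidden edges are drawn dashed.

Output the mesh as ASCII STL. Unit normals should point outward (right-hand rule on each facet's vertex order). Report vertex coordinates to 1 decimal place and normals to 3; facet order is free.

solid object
 facet normal 0.437 -0.769 0.467
  outer loop
   vertex 2.4 2.7 3.6
   vertex 0.1 0.3 1.8
   vertex 2.9 0.8 0.0
  endloop
 endfacet
 facet normal 0.991 0.103 0.083
  outer loop
   vertex 2.4 2.7 3.6
   vertex 2.9 0.8 0.0
   vertex 2.6 2.8 1.1
  endloop
 endfacet
 facet normal -0.718 0.647 -0.256
  outer loop
   vertex 1.4 2.1 2.7
   vertex 2.6 2.8 1.1
   vertex 0.1 0.3 1.8
  endloop
 endfacet
 facet normal -0.715 0.179 0.676
  outer loop
   vertex 1.4 2.1 2.7
   vertex 0.1 0.3 1.8
   vertex 2.4 2.7 3.6
  endloop
 endfacet
 facet normal -0.510 0.860 -0.006
  outer loop
   vertex 1.4 2.1 2.7
   vertex 2.4 2.7 3.6
   vertex 2.6 2.8 1.1
  endloop
 endfacet
 facet normal -0.535 -0.041 -0.844
  outer loop
   vertex 1.6 1.3 0.8
   vertex 2.9 0.8 0.0
   vertex 0.1 0.3 1.8
  endloop
 endfacet
 facet normal -0.360 0.408 -0.839
  outer loop
   vertex 1.6 1.3 0.8
   vertex 2.6 2.8 1.1
   vertex 2.9 0.8 0.0
  endloop
 endfacet
 facet normal -0.690 0.563 -0.454
  outer loop
   vertex 1.8 1.9 1.2
   vertex 0.1 0.3 1.8
   vertex 2.6 2.8 1.1
  endloop
 endfacet
 facet normal -0.685 0.548 -0.480
  outer loop
   vertex 1.8 1.9 1.2
   vertex 1.6 1.3 0.8
   vertex 0.1 0.3 1.8
  endloop
 endfacet
 facet normal -0.680 0.550 -0.485
  outer loop
   vertex 1.8 1.9 1.2
   vertex 2.6 2.8 1.1
   vertex 1.6 1.3 0.8
  endloop
 endfacet
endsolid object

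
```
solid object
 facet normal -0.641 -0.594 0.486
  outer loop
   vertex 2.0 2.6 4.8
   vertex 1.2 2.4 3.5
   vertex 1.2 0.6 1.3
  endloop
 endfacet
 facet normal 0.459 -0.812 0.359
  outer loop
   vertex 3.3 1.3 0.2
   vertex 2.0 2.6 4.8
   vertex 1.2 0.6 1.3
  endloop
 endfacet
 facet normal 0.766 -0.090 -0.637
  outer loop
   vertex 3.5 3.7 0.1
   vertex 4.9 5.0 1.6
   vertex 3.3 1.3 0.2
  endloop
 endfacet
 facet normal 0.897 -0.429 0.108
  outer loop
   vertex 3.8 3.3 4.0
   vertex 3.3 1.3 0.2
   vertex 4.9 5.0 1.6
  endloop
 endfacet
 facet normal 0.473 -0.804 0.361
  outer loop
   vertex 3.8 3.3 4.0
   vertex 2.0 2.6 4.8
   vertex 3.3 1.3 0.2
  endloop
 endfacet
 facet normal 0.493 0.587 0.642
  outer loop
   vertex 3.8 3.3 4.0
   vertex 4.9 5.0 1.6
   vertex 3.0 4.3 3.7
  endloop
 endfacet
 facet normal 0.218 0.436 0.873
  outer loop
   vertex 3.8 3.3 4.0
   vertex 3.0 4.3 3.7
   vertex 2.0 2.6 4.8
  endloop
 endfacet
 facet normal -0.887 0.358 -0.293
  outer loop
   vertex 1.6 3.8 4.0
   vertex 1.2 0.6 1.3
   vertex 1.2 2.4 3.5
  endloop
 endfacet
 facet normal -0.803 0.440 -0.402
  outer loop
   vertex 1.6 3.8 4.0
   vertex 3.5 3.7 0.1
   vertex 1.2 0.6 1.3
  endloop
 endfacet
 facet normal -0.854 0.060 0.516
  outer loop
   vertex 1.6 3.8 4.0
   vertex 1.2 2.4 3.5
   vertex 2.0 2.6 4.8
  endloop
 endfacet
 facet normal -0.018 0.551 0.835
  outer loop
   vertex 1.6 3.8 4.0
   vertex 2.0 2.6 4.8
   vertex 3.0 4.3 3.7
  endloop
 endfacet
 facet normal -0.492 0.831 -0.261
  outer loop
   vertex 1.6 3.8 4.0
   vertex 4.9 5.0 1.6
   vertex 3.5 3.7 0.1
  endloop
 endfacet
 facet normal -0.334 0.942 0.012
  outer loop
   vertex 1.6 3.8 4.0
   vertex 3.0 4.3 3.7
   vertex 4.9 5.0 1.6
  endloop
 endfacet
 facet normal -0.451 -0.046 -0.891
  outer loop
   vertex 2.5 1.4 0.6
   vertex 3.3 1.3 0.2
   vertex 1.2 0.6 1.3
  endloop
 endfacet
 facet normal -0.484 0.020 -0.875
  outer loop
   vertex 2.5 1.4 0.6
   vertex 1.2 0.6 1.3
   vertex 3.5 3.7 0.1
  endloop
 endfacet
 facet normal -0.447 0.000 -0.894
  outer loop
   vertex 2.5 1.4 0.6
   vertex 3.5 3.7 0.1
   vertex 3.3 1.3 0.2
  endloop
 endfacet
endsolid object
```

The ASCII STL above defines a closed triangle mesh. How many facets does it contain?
16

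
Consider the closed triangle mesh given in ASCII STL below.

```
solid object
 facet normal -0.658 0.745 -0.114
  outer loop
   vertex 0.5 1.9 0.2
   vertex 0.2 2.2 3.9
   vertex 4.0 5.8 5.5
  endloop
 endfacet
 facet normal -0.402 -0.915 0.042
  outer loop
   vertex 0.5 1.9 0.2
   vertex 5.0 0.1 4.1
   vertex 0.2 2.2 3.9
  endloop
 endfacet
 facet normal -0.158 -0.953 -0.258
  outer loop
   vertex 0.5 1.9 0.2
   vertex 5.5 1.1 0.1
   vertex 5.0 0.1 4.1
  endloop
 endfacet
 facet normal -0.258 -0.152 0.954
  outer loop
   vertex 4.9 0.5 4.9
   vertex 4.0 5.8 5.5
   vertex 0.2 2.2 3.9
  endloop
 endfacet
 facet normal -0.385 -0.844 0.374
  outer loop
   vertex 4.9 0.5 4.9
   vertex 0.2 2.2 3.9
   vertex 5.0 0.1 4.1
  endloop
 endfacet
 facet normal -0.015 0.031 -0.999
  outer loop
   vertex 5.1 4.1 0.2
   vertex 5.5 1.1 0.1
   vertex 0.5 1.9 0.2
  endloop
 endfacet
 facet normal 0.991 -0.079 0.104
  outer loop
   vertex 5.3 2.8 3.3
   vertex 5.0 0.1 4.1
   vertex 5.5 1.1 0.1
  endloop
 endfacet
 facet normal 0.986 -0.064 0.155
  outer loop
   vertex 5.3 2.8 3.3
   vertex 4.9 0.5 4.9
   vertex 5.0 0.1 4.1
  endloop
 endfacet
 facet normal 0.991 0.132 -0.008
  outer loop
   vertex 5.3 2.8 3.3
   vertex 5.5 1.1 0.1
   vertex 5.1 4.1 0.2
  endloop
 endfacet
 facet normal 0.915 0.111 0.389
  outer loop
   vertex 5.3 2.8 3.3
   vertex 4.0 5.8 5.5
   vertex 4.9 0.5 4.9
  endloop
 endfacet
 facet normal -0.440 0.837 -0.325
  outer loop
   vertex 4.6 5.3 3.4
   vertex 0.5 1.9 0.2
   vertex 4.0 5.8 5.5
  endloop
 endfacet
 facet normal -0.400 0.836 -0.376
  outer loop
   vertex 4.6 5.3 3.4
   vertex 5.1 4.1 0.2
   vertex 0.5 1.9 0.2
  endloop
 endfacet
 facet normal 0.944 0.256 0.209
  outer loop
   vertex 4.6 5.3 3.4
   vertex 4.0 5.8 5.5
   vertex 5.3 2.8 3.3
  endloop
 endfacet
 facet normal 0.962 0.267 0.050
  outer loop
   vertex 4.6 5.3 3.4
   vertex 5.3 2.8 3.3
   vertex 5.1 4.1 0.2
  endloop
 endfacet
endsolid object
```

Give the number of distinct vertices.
9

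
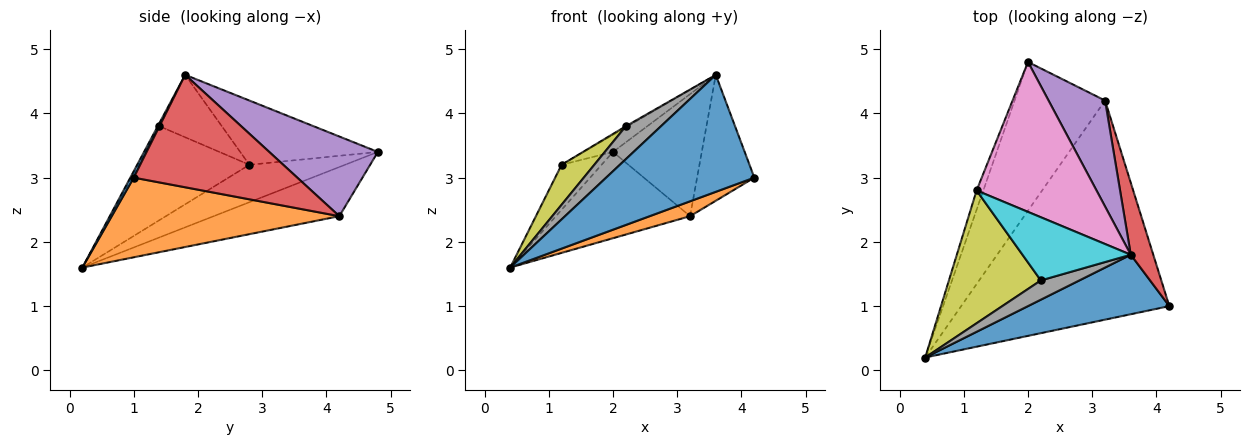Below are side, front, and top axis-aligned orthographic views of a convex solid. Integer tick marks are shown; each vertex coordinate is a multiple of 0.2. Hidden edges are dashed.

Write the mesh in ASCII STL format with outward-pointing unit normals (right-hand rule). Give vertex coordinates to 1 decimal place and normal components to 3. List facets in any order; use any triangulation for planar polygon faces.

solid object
 facet normal 0.021 -0.891 0.453
  outer loop
   vertex 3.6 1.8 4.6
   vertex 0.4 0.2 1.6
   vertex 4.2 1.0 3.0
  endloop
 endfacet
 facet normal 0.357 -0.063 -0.932
  outer loop
   vertex 3.2 4.2 2.4
   vertex 4.2 1.0 3.0
   vertex 0.4 0.2 1.6
  endloop
 endfacet
 facet normal -0.425 0.454 -0.783
  outer loop
   vertex 3.2 4.2 2.4
   vertex 0.4 0.2 1.6
   vertex 2.0 4.8 3.4
  endloop
 endfacet
 facet normal 0.927 0.325 0.185
  outer loop
   vertex 3.2 4.2 2.4
   vertex 3.6 1.8 4.6
   vertex 4.2 1.0 3.0
  endloop
 endfacet
 facet normal 0.679 0.555 0.482
  outer loop
   vertex 3.2 4.2 2.4
   vertex 2.0 4.8 3.4
   vertex 3.6 1.8 4.6
  endloop
 endfacet
 facet normal -0.910 0.380 -0.163
  outer loop
   vertex 1.2 2.8 3.2
   vertex 2.0 4.8 3.4
   vertex 0.4 0.2 1.6
  endloop
 endfacet
 facet normal -0.470 0.100 0.877
  outer loop
   vertex 1.2 2.8 3.2
   vertex 3.6 1.8 4.6
   vertex 2.0 4.8 3.4
  endloop
 endfacet
 facet normal -0.042 -0.862 0.505
  outer loop
   vertex 2.2 1.4 3.8
   vertex 0.4 0.2 1.6
   vertex 3.6 1.8 4.6
  endloop
 endfacet
 facet normal -0.699 -0.206 0.685
  outer loop
   vertex 2.2 1.4 3.8
   vertex 1.2 2.8 3.2
   vertex 0.4 0.2 1.6
  endloop
 endfacet
 facet normal -0.499 0.015 0.866
  outer loop
   vertex 2.2 1.4 3.8
   vertex 3.6 1.8 4.6
   vertex 1.2 2.8 3.2
  endloop
 endfacet
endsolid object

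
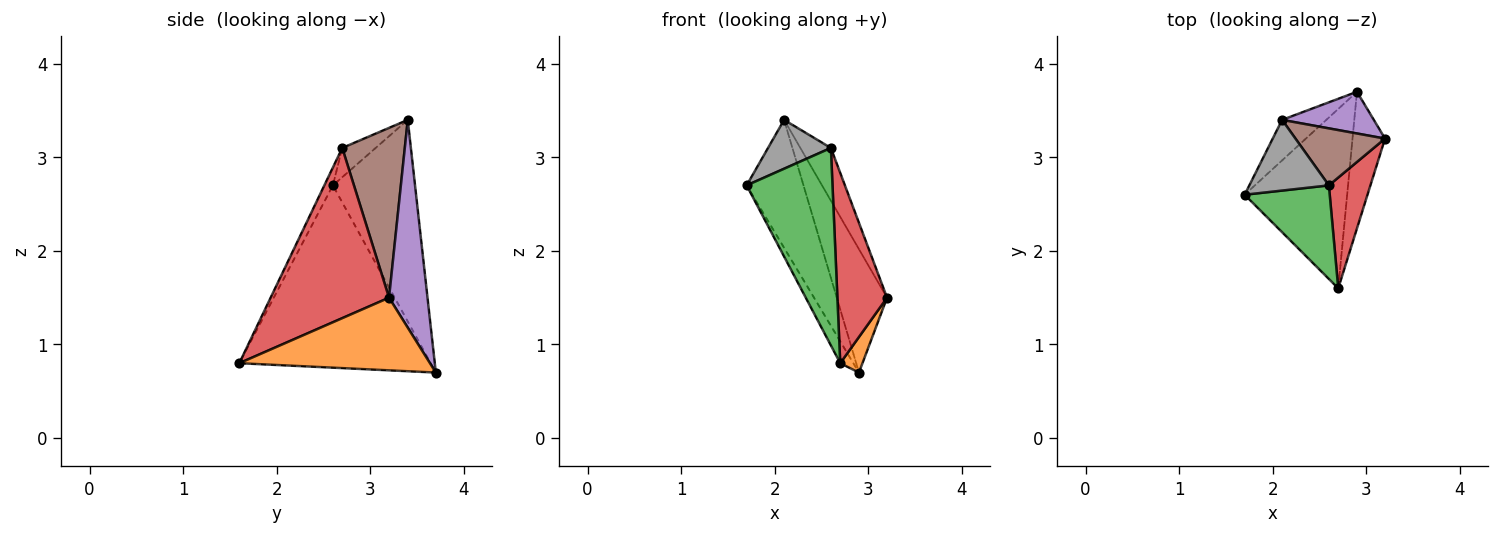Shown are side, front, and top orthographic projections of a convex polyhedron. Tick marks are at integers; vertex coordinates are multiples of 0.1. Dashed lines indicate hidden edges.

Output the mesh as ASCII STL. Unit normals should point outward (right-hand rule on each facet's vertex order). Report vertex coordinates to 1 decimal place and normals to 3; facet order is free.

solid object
 facet normal -0.870 0.060 -0.489
  outer loop
   vertex 2.9 3.7 0.7
   vertex 2.7 1.6 0.8
   vertex 1.7 2.6 2.7
  endloop
 endfacet
 facet normal 0.908 -0.106 -0.406
  outer loop
   vertex 2.9 3.7 0.7
   vertex 3.2 3.2 1.5
   vertex 2.7 1.6 0.8
  endloop
 endfacet
 facet normal -0.090 -0.900 0.427
  outer loop
   vertex 2.6 2.7 3.1
   vertex 1.7 2.6 2.7
   vertex 2.7 1.6 0.8
  endloop
 endfacet
 facet normal 0.900 -0.377 0.220
  outer loop
   vertex 2.6 2.7 3.1
   vertex 2.7 1.6 0.8
   vertex 3.2 3.2 1.5
  endloop
 endfacet
 facet normal 0.587 0.767 0.259
  outer loop
   vertex 2.1 3.4 3.4
   vertex 3.2 3.2 1.5
   vertex 2.9 3.7 0.7
  endloop
 endfacet
 facet normal 0.812 0.396 0.428
  outer loop
   vertex 2.1 3.4 3.4
   vertex 2.6 2.7 3.1
   vertex 3.2 3.2 1.5
  endloop
 endfacet
 facet normal -0.809 0.560 -0.178
  outer loop
   vertex 2.1 3.4 3.4
   vertex 2.9 3.7 0.7
   vertex 1.7 2.6 2.7
  endloop
 endfacet
 facet normal -0.289 -0.544 0.787
  outer loop
   vertex 2.1 3.4 3.4
   vertex 1.7 2.6 2.7
   vertex 2.6 2.7 3.1
  endloop
 endfacet
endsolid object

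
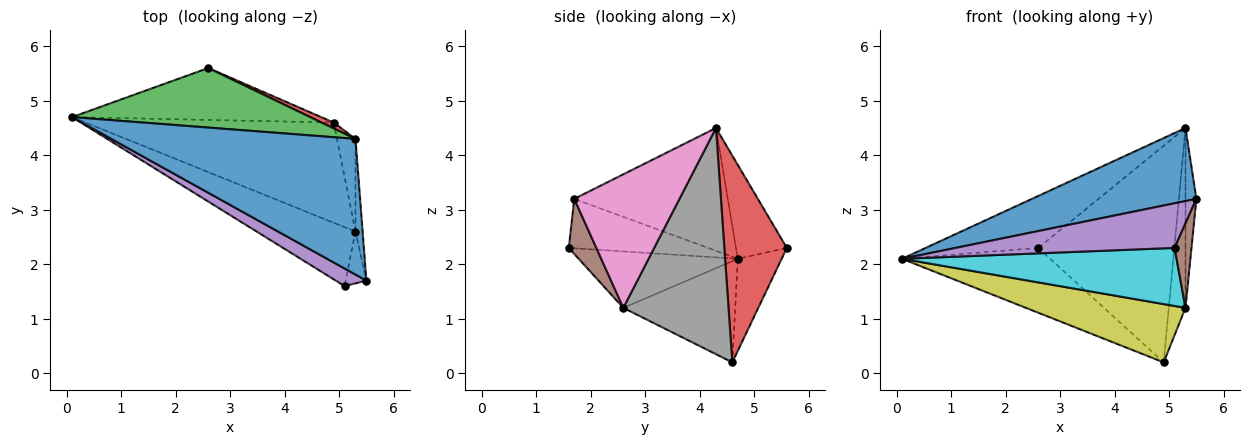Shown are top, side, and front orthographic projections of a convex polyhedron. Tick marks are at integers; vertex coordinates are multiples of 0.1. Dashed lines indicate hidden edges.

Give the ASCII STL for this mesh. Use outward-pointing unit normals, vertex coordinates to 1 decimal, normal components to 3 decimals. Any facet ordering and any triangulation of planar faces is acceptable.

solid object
 facet normal -0.405 -0.434 0.805
  outer loop
   vertex 5.3 4.3 4.5
   vertex 0.1 4.7 2.1
   vertex 5.5 1.7 3.2
  endloop
 endfacet
 facet normal -0.225 0.761 -0.609
  outer loop
   vertex 2.6 5.6 2.3
   vertex 4.9 4.6 0.2
   vertex 0.1 4.7 2.1
  endloop
 endfacet
 facet normal -0.285 0.631 0.722
  outer loop
   vertex 2.6 5.6 2.3
   vertex 0.1 4.7 2.1
   vertex 5.3 4.3 4.5
  endloop
 endfacet
 facet normal 0.417 0.908 0.025
  outer loop
   vertex 2.6 5.6 2.3
   vertex 5.3 4.3 4.5
   vertex 4.9 4.6 0.2
  endloop
 endfacet
 facet normal -0.509 -0.801 0.315
  outer loop
   vertex 5.1 1.6 2.3
   vertex 5.5 1.7 3.2
   vertex 0.1 4.7 2.1
  endloop
 endfacet
 facet normal 0.812 -0.498 -0.305
  outer loop
   vertex 5.3 2.6 1.2
   vertex 5.5 1.7 3.2
   vertex 5.1 1.6 2.3
  endloop
 endfacet
 facet normal 0.993 0.103 -0.053
  outer loop
   vertex 5.3 2.6 1.2
   vertex 5.3 4.3 4.5
   vertex 5.5 1.7 3.2
  endloop
 endfacet
 facet normal 0.984 0.157 -0.081
  outer loop
   vertex 5.3 2.6 1.2
   vertex 4.9 4.6 0.2
   vertex 5.3 4.3 4.5
  endloop
 endfacet
 facet normal -0.333 -0.474 -0.815
  outer loop
   vertex 5.3 2.6 1.2
   vertex 0.1 4.7 2.1
   vertex 4.9 4.6 0.2
  endloop
 endfacet
 facet normal -0.377 -0.650 -0.660
  outer loop
   vertex 5.3 2.6 1.2
   vertex 5.1 1.6 2.3
   vertex 0.1 4.7 2.1
  endloop
 endfacet
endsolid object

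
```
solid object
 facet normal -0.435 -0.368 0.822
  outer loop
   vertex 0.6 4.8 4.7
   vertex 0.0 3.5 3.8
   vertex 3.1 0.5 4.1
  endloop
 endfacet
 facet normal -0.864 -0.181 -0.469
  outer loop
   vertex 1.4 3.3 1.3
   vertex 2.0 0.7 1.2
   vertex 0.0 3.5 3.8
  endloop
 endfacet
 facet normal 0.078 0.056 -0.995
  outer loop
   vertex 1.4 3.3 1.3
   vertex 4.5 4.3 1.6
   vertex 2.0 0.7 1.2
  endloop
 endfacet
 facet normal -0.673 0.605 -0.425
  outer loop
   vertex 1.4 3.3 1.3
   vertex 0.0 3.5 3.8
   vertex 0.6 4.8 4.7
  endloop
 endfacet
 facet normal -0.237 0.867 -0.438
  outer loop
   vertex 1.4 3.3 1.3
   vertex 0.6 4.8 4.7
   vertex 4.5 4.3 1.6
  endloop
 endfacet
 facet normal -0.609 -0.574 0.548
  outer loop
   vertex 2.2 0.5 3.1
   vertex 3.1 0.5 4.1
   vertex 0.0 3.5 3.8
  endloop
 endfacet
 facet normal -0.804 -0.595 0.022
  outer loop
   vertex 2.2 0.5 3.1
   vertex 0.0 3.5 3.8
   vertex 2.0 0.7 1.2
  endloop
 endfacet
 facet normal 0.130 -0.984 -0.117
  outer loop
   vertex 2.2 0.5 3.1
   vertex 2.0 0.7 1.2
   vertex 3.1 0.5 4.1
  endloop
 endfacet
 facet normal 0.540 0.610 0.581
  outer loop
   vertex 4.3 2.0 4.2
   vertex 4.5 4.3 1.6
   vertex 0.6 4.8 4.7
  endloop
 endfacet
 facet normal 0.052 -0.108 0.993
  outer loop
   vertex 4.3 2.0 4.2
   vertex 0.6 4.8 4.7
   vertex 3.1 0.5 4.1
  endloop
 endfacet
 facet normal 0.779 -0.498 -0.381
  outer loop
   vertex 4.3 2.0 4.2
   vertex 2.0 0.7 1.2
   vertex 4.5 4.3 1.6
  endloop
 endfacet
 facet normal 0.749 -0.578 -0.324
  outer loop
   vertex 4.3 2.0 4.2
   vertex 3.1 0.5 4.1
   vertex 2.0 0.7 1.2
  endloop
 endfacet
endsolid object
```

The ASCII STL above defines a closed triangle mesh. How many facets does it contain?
12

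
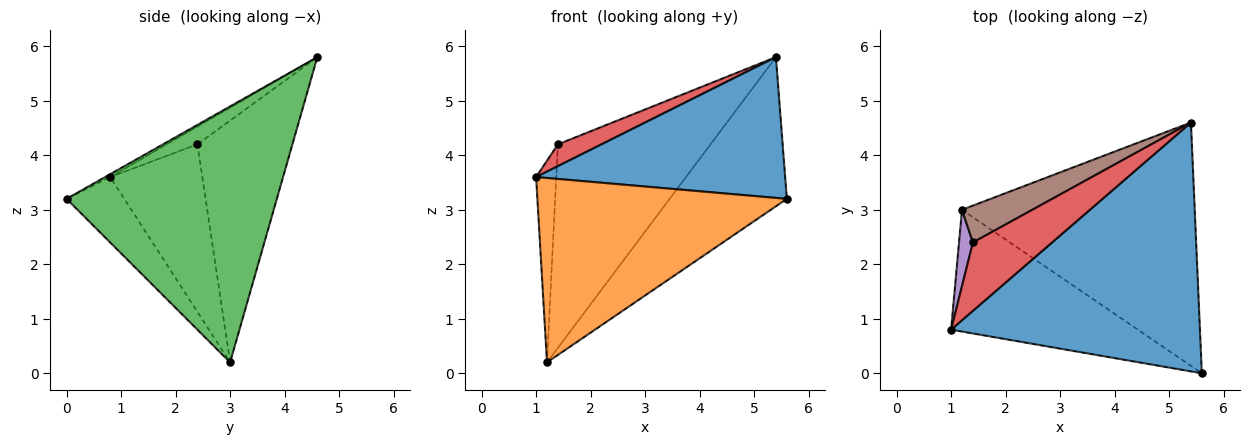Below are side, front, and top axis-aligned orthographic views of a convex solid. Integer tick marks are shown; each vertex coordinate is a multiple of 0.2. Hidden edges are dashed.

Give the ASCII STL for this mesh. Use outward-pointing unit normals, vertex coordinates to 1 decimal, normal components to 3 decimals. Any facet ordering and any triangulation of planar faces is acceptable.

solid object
 facet normal -0.010 -0.492 0.870
  outer loop
   vertex 5.4 4.6 5.8
   vertex 1.0 0.8 3.6
   vertex 5.6 0.0 3.2
  endloop
 endfacet
 facet normal -0.190 -0.819 -0.541
  outer loop
   vertex 1.2 3.0 0.2
   vertex 5.6 0.0 3.2
   vertex 1.0 0.8 3.6
  endloop
 endfacet
 facet normal 0.684 0.381 -0.622
  outer loop
   vertex 1.2 3.0 0.2
   vertex 5.4 4.6 5.8
   vertex 5.6 0.0 3.2
  endloop
 endfacet
 facet normal -0.209 -0.297 0.932
  outer loop
   vertex 1.4 2.4 4.2
   vertex 1.0 0.8 3.6
   vertex 5.4 4.6 5.8
  endloop
 endfacet
 facet normal -0.974 0.213 0.081
  outer loop
   vertex 1.4 2.4 4.2
   vertex 1.2 3.0 0.2
   vertex 1.0 0.8 3.6
  endloop
 endfacet
 facet normal -0.522 0.839 0.152
  outer loop
   vertex 1.4 2.4 4.2
   vertex 5.4 4.6 5.8
   vertex 1.2 3.0 0.2
  endloop
 endfacet
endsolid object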